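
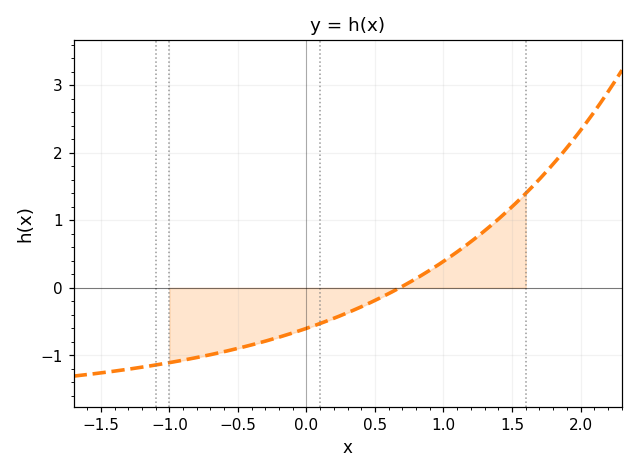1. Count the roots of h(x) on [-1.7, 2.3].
1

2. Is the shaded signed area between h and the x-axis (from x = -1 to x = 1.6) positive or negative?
negative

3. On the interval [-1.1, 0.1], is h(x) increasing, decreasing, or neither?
increasing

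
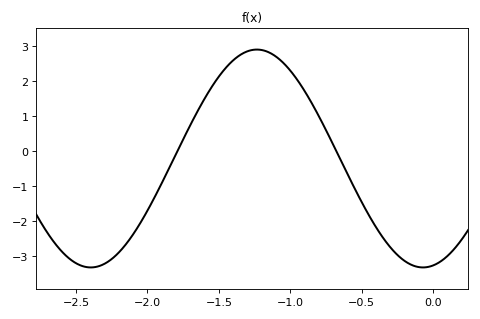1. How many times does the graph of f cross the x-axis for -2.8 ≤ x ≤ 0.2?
2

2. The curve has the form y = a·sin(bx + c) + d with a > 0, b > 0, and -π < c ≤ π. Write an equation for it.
y = 3.11sin(2.7x - 1.38) - 0.21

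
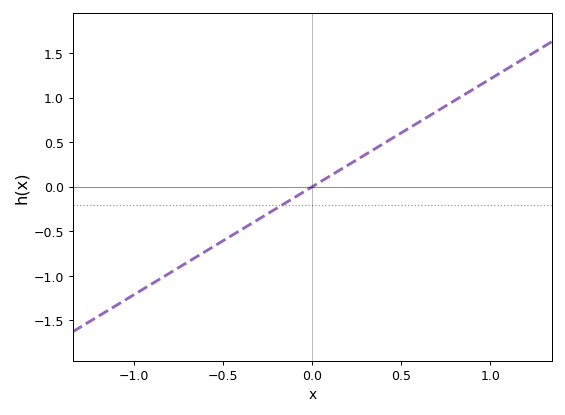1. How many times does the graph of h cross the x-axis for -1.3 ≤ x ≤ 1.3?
1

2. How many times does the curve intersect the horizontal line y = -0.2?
1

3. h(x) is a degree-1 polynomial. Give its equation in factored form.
y = 1.21(x - 0)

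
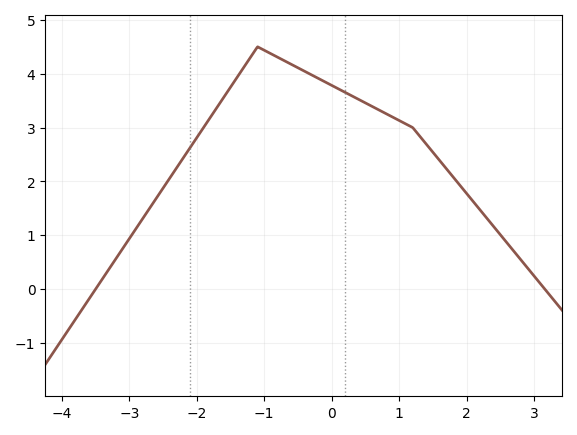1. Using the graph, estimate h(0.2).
3.65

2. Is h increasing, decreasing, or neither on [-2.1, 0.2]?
neither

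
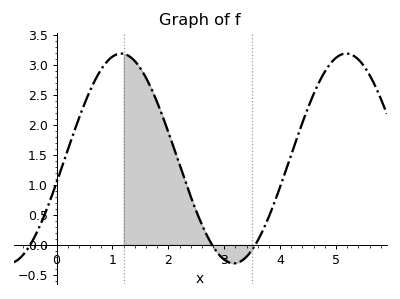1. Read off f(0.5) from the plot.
2.35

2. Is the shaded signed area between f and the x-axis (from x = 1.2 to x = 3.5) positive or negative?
positive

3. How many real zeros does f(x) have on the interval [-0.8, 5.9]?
3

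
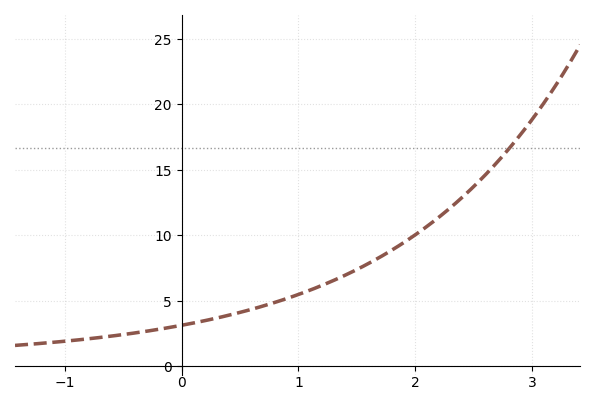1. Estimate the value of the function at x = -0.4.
2.55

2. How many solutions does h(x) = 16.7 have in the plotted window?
1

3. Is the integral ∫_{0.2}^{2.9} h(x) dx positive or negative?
positive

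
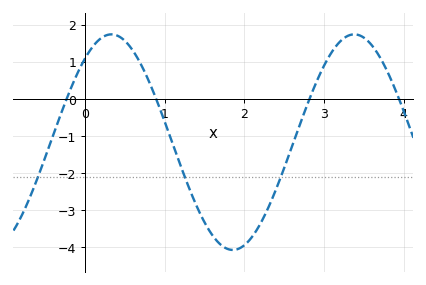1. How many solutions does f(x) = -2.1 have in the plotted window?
3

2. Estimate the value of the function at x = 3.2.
1.54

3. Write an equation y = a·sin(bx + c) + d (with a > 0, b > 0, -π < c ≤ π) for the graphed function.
y = 2.91sin(2.06x + 0.892) - 1.17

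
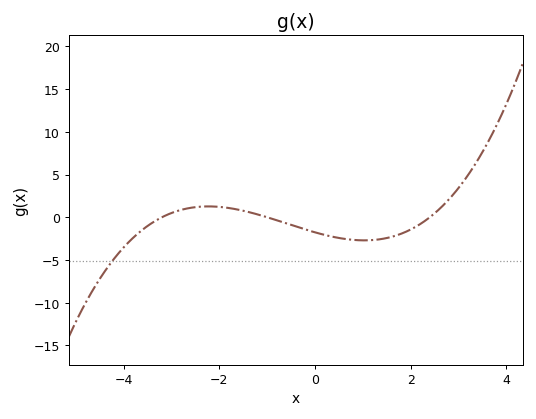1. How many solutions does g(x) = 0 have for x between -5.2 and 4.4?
3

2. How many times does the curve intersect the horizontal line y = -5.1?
1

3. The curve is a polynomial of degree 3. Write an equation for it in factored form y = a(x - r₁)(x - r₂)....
y = 0.23(x + 3.2)(x + 1)(x - 2.4)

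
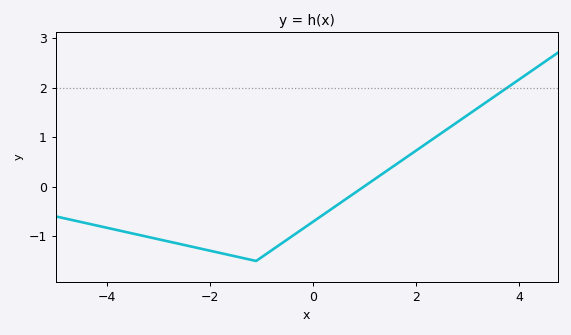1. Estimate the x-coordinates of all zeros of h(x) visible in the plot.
1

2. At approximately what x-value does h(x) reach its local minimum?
-1.2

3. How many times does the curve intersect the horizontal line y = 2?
1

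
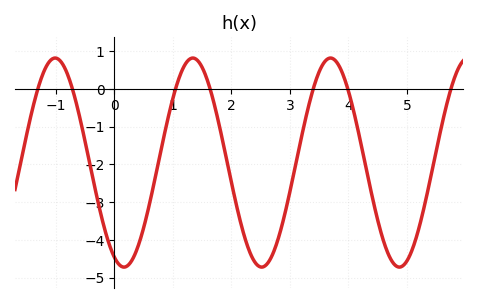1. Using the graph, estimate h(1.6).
0.2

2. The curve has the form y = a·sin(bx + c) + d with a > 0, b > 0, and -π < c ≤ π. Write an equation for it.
y = 2.77sin(2.7x - 2) - 1.95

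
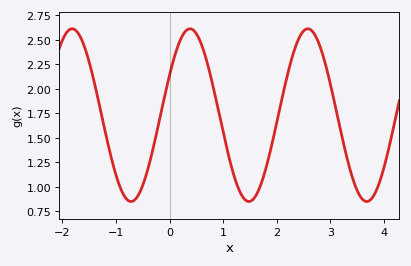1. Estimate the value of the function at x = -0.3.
1.41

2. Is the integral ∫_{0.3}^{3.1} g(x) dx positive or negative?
positive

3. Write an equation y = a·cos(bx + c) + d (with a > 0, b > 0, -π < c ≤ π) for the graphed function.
y = 0.88cos(2.86x - 1.09) + 1.73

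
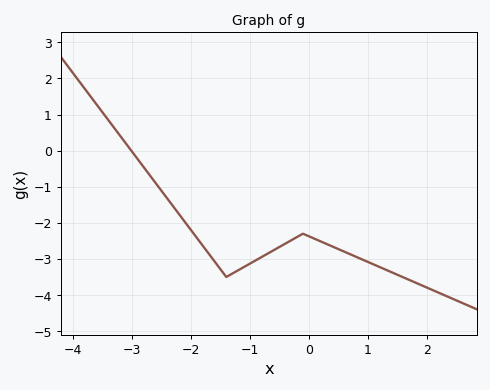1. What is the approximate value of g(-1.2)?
-3.32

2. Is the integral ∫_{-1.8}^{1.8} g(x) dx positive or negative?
negative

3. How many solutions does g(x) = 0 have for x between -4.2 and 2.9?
1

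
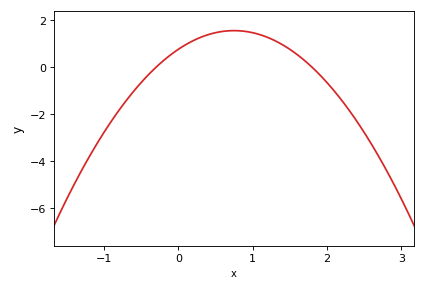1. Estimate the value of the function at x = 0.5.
1.48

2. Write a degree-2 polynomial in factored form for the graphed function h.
y = -1.42(x + 0.3)(x - 1.8)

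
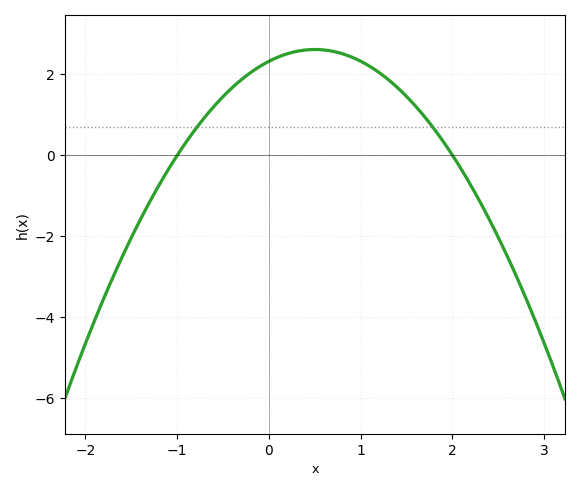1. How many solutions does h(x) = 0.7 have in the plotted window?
2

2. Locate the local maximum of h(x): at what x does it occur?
0.5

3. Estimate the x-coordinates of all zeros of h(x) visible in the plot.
-1, 2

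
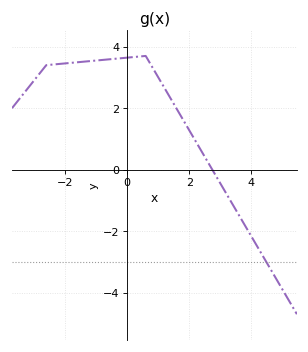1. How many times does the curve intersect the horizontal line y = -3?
1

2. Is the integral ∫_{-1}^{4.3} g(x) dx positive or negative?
positive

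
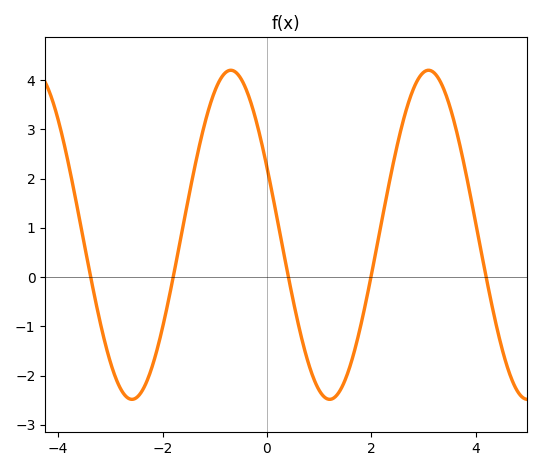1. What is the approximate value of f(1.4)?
-2.3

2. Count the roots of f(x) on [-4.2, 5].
5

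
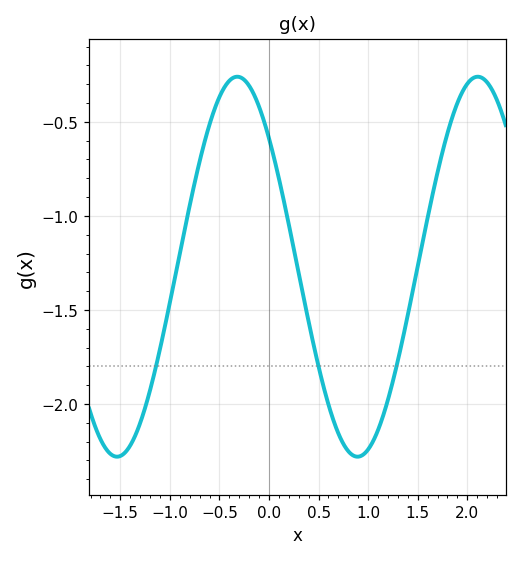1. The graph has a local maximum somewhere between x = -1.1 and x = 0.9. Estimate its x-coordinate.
-0.32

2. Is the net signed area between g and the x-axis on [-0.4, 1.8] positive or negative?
negative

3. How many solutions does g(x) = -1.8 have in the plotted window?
3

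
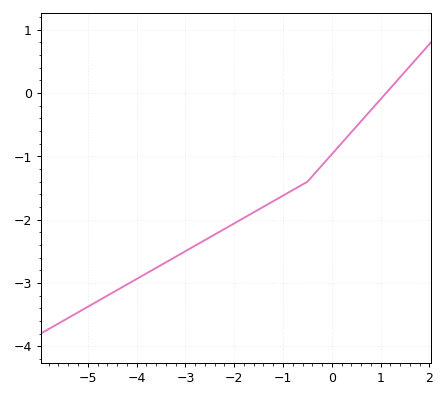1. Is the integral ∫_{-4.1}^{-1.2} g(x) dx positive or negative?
negative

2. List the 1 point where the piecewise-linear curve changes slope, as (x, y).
(-0.5, -1.4)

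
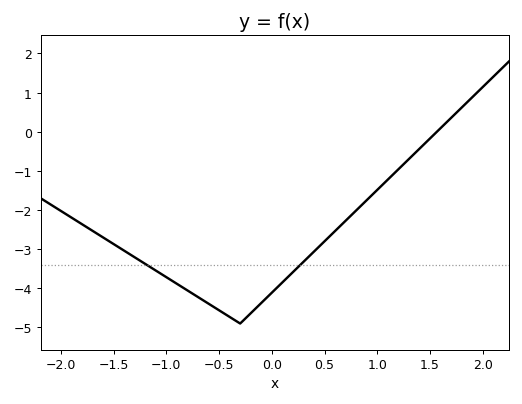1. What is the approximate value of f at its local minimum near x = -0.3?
-4.9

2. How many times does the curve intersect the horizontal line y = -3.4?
2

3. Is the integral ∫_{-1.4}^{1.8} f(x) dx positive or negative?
negative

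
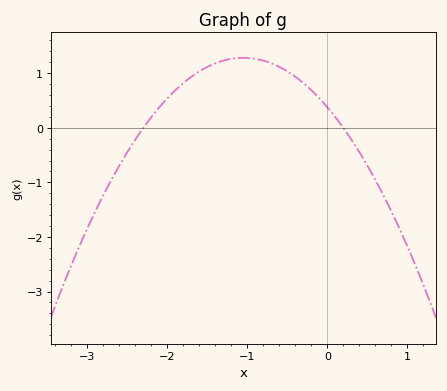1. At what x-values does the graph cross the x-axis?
-2.3, 0.2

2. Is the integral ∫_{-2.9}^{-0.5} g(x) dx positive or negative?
positive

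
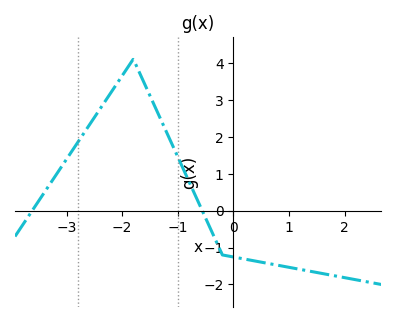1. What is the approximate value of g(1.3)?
-1.6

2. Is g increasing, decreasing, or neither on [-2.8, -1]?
neither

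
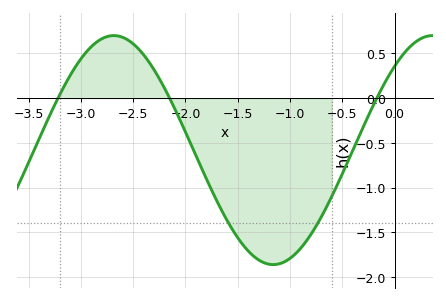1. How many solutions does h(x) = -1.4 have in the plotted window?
2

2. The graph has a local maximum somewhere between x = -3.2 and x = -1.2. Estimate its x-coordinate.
-2.7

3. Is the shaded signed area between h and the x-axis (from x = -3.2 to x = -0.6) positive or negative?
negative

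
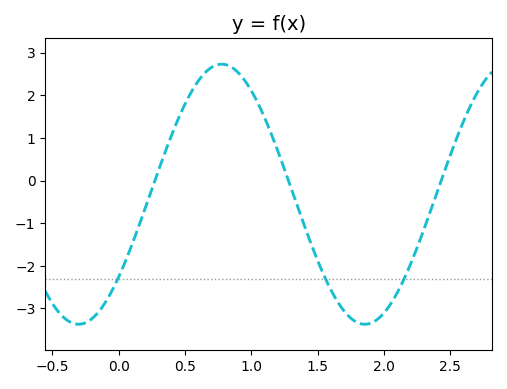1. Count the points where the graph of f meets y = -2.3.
3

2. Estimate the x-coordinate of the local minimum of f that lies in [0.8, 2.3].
1.85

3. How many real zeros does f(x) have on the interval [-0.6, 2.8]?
3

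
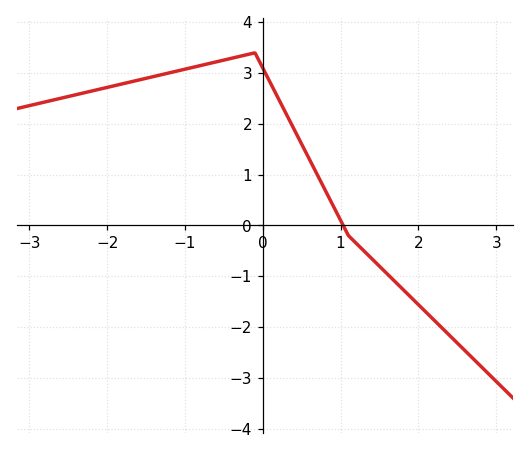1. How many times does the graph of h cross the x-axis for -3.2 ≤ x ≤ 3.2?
1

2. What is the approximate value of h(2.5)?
-2.32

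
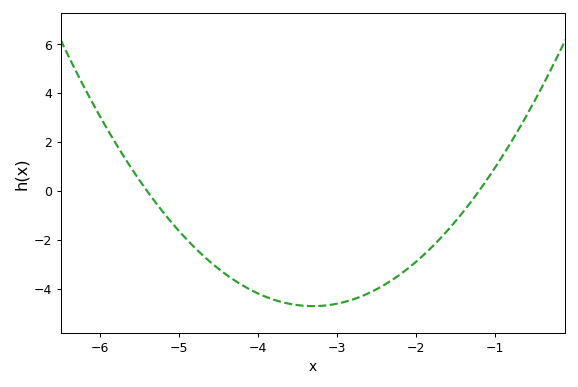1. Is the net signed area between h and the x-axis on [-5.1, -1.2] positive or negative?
negative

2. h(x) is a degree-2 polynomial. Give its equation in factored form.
y = 1.07(x + 5.4)(x + 1.2)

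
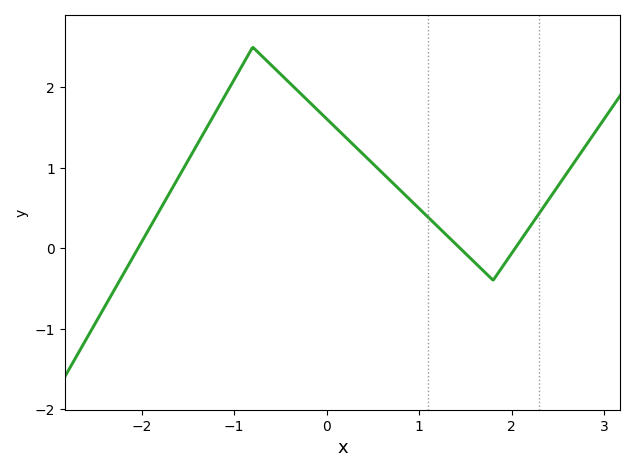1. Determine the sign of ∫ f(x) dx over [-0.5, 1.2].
positive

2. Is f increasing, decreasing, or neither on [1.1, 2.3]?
neither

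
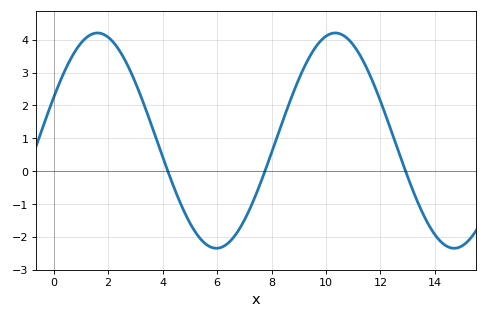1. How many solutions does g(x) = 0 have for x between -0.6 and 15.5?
3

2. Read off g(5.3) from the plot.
-1.97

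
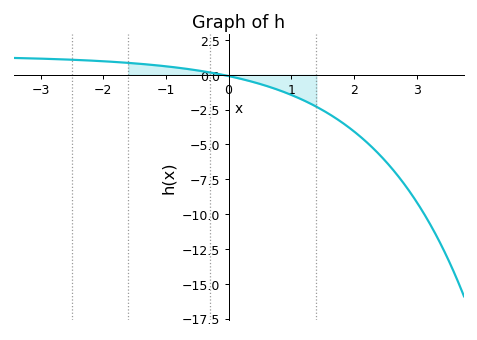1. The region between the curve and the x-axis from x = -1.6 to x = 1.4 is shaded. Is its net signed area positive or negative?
negative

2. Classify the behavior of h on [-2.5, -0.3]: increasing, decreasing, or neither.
decreasing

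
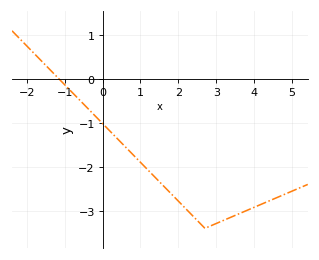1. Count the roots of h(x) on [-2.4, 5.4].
1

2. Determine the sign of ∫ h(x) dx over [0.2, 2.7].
negative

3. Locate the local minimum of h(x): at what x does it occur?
2.7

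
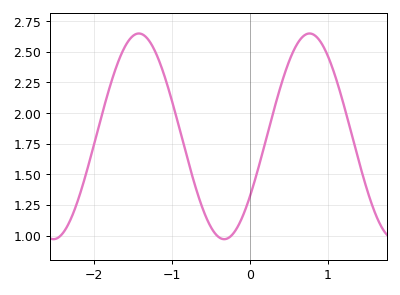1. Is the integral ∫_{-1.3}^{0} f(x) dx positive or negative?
positive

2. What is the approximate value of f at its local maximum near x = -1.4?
2.64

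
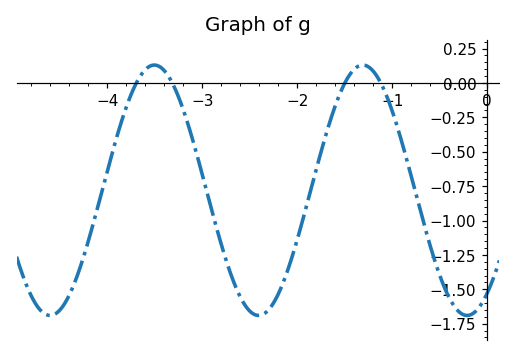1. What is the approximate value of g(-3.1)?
-0.417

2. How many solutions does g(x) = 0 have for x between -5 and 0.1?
4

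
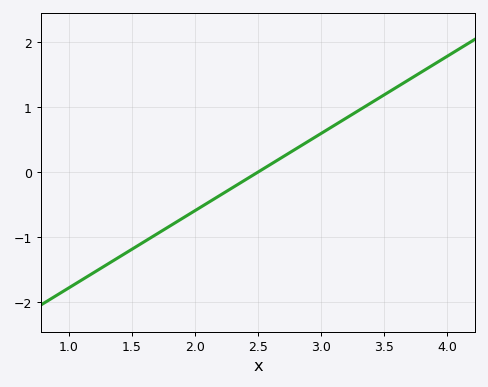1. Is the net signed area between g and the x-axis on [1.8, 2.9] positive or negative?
negative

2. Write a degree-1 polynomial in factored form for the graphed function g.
y = 1.19(x - 2.5)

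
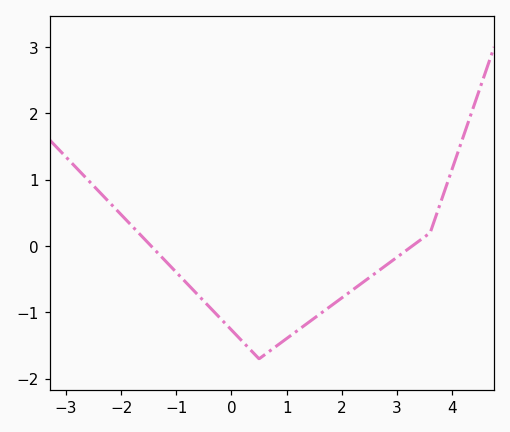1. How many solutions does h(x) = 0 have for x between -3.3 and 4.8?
2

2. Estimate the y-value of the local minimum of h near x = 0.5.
-1.7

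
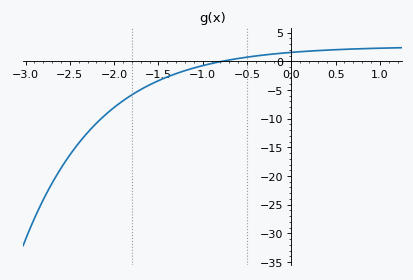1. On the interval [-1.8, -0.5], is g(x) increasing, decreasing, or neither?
increasing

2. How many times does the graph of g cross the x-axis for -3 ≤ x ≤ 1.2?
1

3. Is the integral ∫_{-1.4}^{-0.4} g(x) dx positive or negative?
negative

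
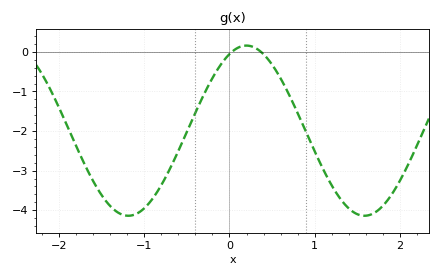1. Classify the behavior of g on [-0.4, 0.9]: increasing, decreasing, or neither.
neither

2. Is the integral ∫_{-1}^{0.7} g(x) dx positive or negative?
negative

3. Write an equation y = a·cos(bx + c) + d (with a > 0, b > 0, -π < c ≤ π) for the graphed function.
y = 2.15cos(2.27x - 0.452) - 1.99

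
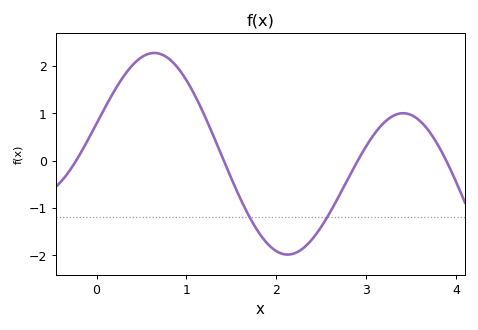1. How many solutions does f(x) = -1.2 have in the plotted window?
2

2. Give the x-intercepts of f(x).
-0.227, 1.42, 2.91, 3.89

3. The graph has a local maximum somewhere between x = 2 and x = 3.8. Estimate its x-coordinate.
3.41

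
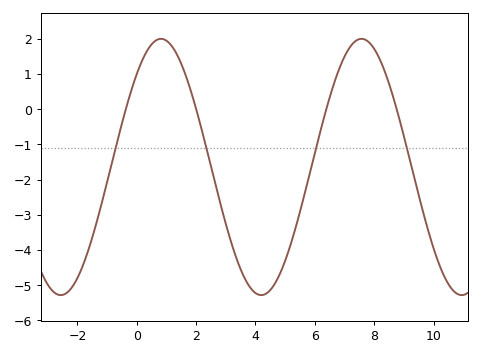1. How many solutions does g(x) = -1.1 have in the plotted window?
4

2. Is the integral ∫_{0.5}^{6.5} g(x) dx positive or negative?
negative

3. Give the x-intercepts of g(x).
-0.4, 2, 6.4, 8.8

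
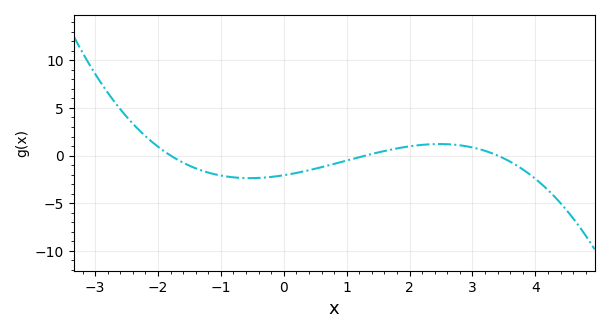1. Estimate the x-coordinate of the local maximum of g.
2.4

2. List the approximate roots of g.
-1.8, 1.4, 3.4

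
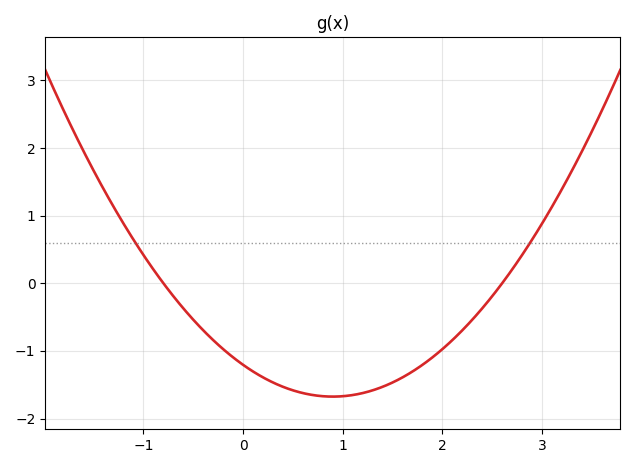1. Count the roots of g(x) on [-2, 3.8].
2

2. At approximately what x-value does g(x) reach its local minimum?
0.9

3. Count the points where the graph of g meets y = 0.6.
2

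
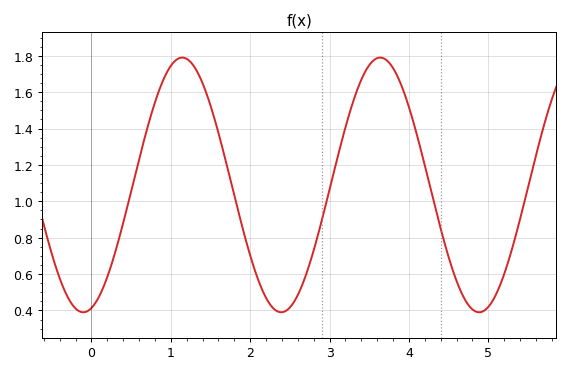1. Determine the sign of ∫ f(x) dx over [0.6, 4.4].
positive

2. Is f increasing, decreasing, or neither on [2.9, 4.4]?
neither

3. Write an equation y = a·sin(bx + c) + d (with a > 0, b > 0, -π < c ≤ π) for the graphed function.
y = 0.7sin(2.5x - 1.3) + 1.09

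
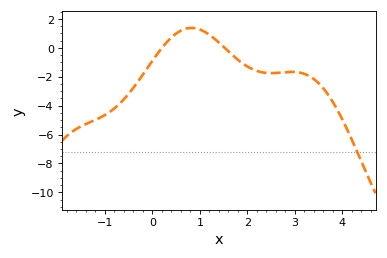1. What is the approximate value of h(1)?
1.27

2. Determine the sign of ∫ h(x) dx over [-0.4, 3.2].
negative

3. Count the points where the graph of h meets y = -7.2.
1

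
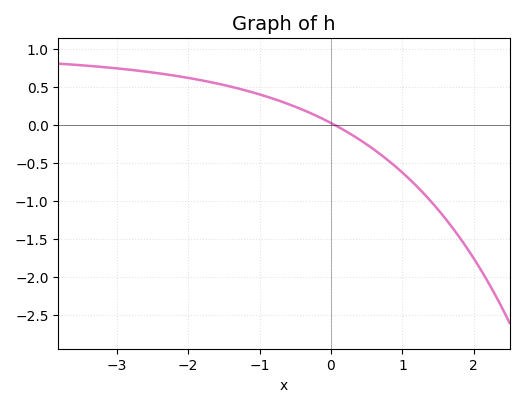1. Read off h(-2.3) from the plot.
0.659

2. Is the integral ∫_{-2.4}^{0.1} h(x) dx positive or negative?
positive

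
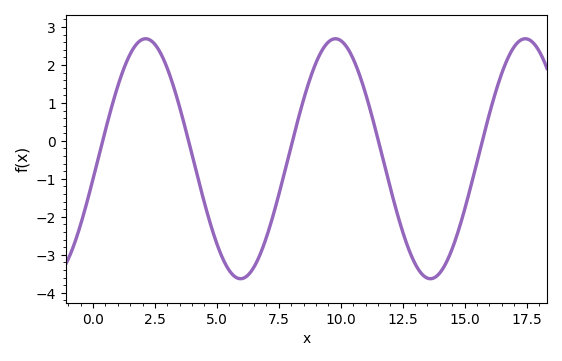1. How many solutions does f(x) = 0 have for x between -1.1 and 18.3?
5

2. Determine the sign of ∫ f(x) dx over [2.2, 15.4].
negative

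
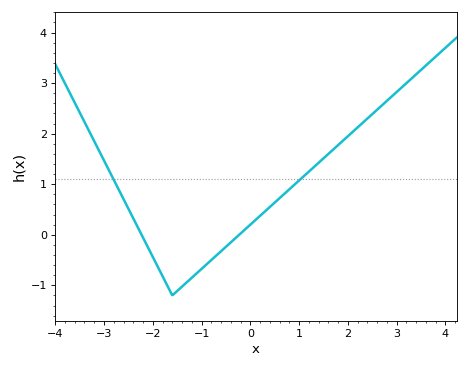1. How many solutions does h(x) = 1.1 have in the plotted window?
2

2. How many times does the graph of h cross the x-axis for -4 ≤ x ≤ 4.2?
2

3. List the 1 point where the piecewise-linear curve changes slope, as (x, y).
(-1.6, -1.2)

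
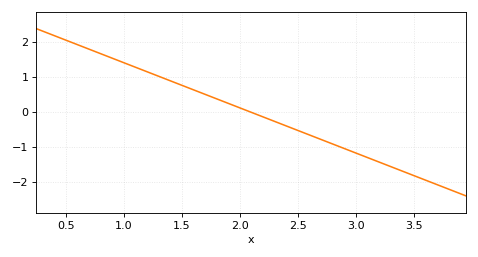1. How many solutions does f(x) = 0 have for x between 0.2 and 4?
1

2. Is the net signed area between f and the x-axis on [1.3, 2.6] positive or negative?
positive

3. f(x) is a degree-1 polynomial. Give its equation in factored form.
y = -1.29(x - 2.1)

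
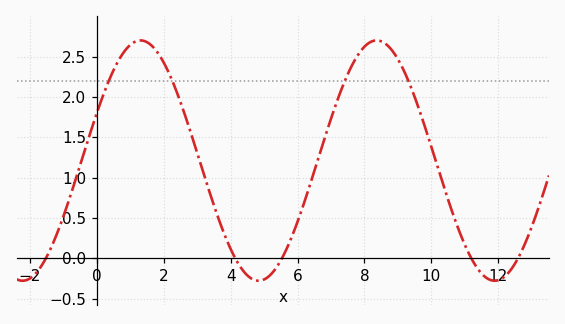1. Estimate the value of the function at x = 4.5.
-0.215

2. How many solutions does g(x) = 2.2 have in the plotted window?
4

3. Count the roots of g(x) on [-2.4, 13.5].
5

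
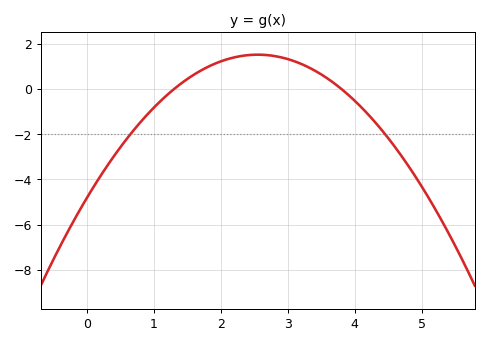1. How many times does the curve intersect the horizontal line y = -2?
2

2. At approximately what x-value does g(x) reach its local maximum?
2.55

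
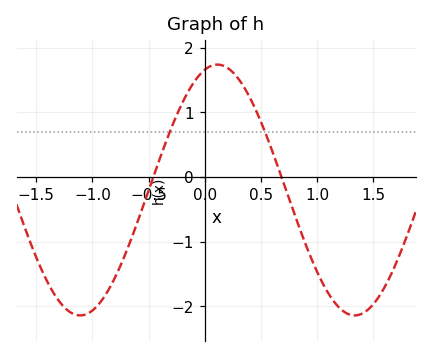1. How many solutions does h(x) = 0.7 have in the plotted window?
2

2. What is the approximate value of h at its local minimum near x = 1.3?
-2.1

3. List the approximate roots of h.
-0.45, 0.7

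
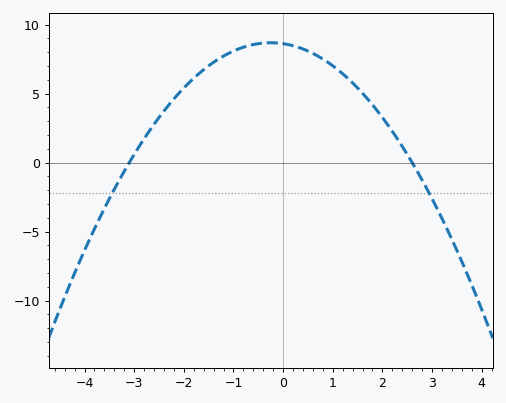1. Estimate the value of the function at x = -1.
8.09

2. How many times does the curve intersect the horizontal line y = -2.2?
2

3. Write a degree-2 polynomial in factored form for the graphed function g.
y = -1.07(x + 3.1)(x - 2.6)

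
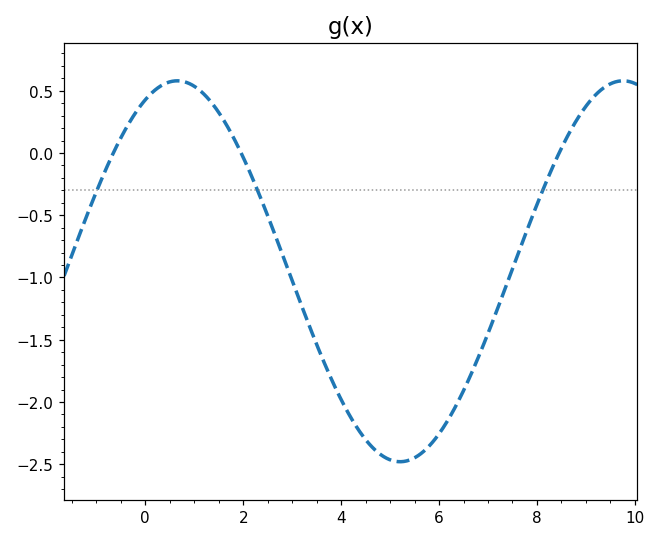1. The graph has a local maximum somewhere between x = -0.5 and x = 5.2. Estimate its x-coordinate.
0.653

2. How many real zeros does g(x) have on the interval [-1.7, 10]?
3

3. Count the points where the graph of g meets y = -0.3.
3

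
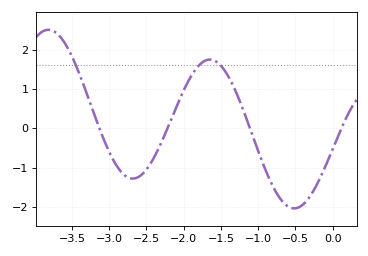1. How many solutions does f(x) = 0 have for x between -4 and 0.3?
4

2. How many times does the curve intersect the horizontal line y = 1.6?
3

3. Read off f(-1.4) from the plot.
1.32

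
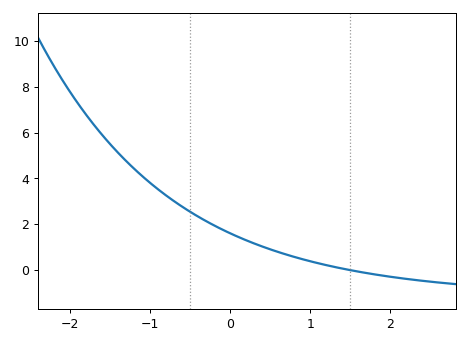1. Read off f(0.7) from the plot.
0.673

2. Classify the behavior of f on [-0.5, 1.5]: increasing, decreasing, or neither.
decreasing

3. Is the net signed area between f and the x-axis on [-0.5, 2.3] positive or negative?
positive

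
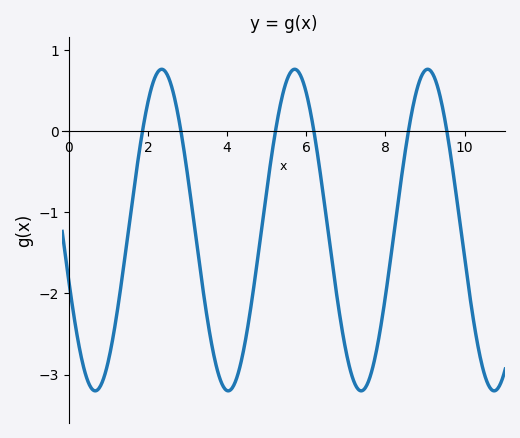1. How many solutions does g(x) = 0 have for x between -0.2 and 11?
6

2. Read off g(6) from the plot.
0.5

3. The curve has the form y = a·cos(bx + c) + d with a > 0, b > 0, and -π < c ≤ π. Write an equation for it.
y = 1.98cos(1.9x + 1.9) - 1.22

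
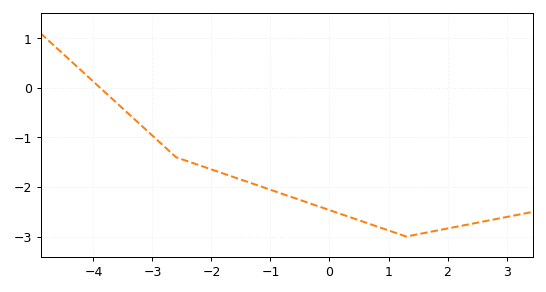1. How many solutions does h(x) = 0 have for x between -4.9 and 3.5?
1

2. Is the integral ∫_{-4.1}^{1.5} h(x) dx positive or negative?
negative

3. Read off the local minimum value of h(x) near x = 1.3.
-3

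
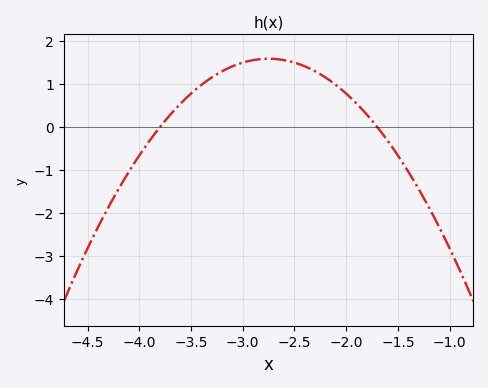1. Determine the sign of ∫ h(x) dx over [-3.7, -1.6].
positive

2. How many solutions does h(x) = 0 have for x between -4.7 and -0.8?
2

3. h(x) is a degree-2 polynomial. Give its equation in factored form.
y = -1.44(x + 3.8)(x + 1.7)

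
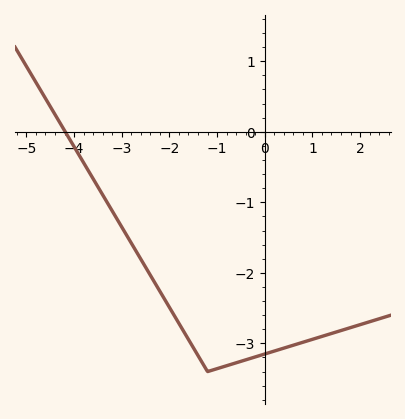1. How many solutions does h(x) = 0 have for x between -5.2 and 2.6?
1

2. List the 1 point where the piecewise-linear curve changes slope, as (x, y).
(-1.2, -3.4)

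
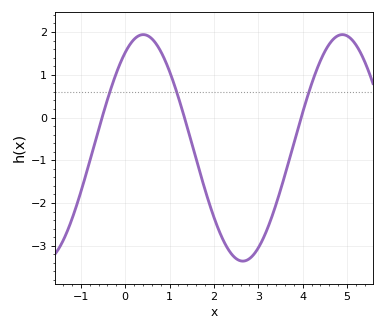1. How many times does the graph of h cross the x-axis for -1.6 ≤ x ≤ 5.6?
3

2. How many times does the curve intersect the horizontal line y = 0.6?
3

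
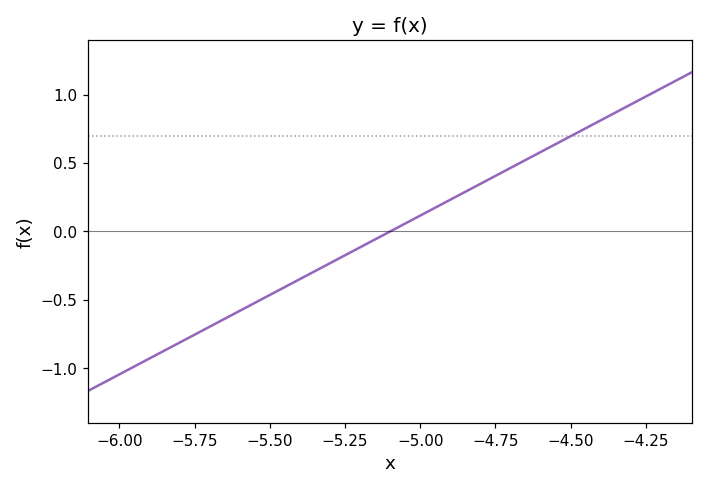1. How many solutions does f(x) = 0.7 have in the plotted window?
1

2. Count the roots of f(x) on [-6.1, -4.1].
1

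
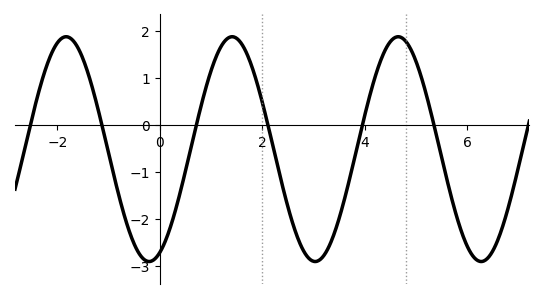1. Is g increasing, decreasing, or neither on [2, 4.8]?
neither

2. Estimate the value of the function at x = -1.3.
0.7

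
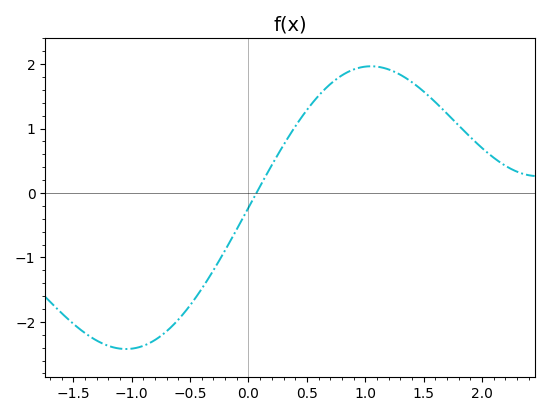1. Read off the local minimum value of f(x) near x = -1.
-2.42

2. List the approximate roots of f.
0.068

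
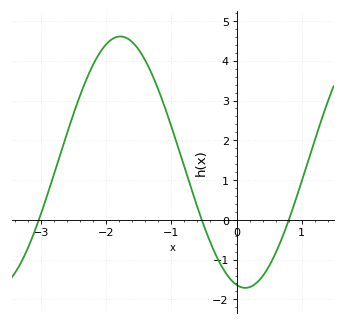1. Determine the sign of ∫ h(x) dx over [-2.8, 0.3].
positive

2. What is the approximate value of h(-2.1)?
4.19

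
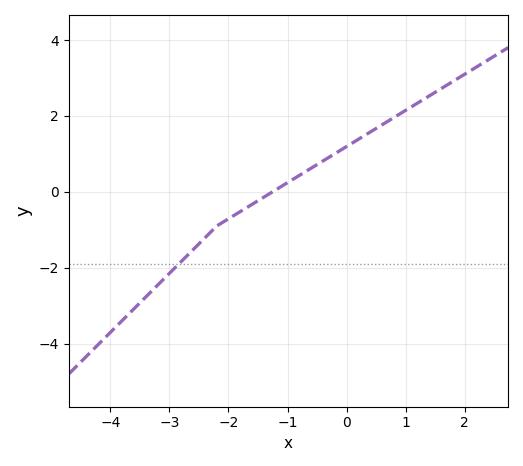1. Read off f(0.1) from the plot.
1.2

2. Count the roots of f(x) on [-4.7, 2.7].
1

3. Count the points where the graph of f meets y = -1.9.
1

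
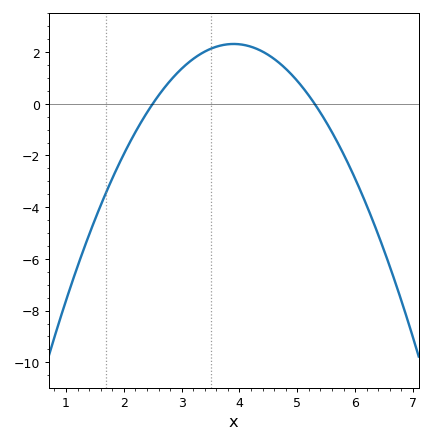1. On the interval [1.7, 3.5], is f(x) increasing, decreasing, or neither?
increasing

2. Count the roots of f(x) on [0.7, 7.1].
2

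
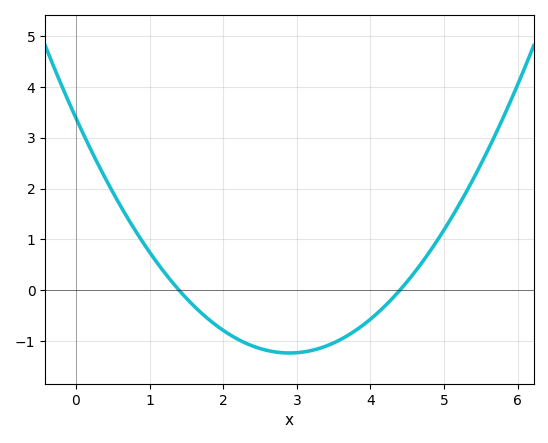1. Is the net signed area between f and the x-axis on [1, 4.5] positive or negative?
negative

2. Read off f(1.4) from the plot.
0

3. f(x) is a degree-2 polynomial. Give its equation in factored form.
y = 0.55(x - 1.4)(x - 4.4)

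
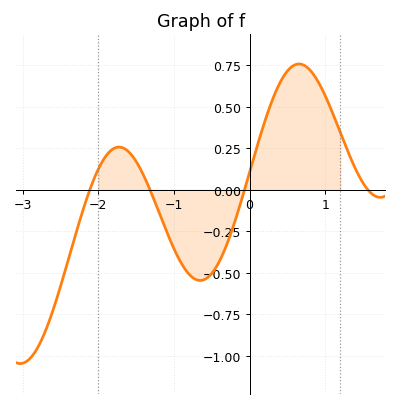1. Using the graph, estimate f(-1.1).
-0.248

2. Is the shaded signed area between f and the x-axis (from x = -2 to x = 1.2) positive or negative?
positive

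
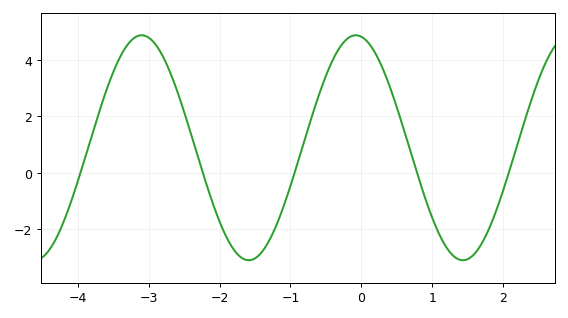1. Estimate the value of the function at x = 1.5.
-3.05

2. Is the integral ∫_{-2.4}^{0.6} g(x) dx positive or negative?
positive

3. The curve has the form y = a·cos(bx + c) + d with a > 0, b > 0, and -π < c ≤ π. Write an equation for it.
y = 3.98cos(2.08x + 0.162) + 0.89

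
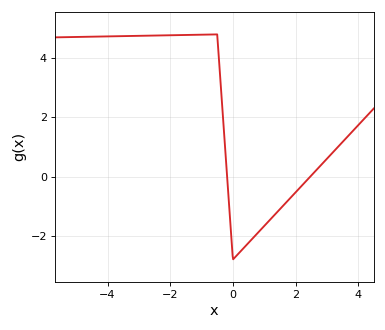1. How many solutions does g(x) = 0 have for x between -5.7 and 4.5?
2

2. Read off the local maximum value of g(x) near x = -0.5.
4.8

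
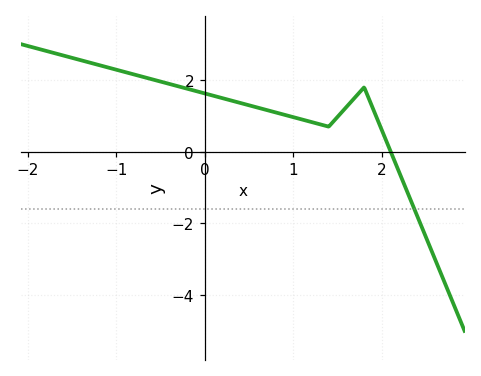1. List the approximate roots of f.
2.1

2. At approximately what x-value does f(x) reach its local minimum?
1.4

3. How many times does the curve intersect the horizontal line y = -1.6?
1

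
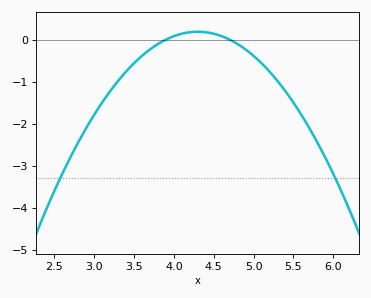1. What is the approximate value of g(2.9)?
-2.1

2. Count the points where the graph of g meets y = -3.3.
2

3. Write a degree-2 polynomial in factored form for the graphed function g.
y = -1.17(x - 3.9)(x - 4.7)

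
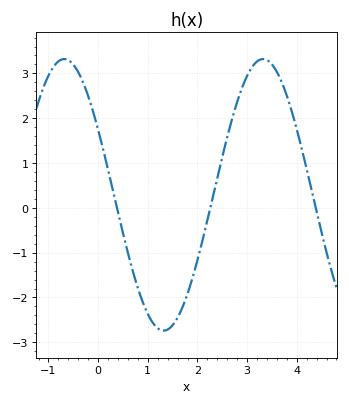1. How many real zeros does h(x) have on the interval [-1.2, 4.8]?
3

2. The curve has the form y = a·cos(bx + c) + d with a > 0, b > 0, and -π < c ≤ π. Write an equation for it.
y = 3.03cos(1.6x + 1.1) + 0.29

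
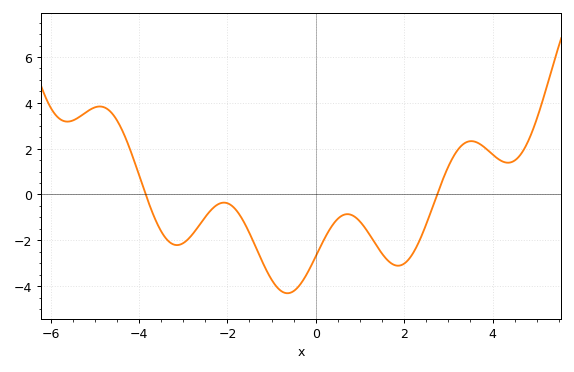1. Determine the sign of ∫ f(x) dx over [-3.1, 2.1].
negative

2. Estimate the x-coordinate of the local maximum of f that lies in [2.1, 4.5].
3.6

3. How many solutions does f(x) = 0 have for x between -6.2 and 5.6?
2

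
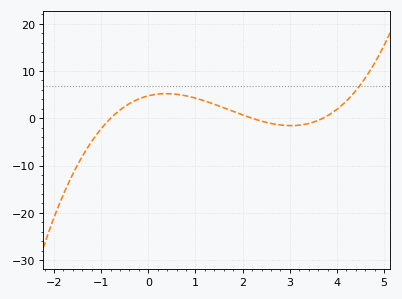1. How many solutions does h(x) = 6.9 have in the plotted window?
1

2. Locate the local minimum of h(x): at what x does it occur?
3.02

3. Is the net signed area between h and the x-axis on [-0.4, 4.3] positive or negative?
positive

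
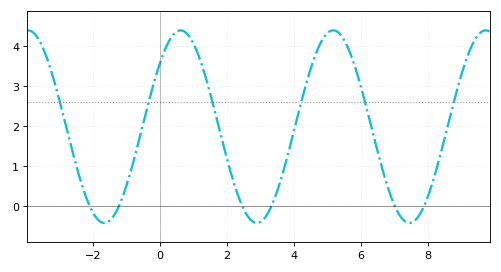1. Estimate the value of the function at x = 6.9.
0.2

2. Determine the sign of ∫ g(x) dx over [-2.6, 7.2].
positive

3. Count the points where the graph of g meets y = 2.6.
6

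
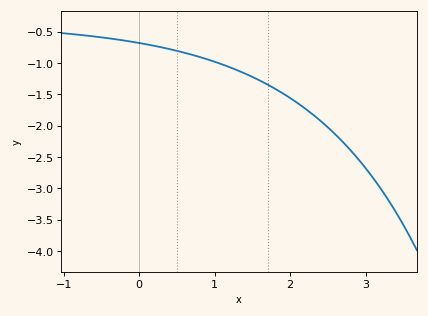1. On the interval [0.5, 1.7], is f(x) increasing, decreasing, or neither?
decreasing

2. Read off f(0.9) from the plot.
-0.94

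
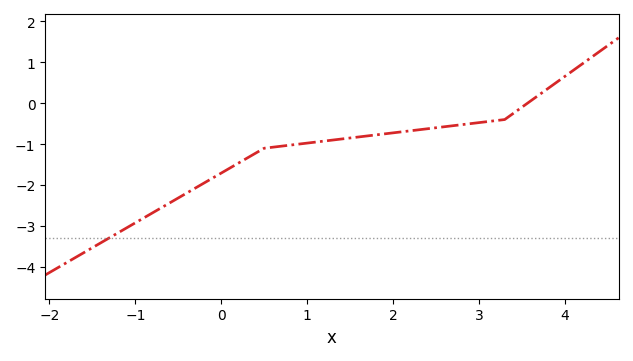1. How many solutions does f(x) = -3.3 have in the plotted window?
1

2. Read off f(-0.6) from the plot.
-2.44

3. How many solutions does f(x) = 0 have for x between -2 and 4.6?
1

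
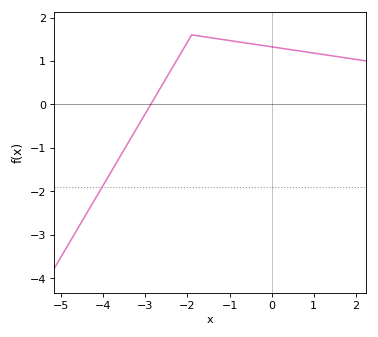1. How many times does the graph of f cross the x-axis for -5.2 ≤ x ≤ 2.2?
1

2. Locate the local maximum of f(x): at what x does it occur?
-1.9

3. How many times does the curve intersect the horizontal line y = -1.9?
1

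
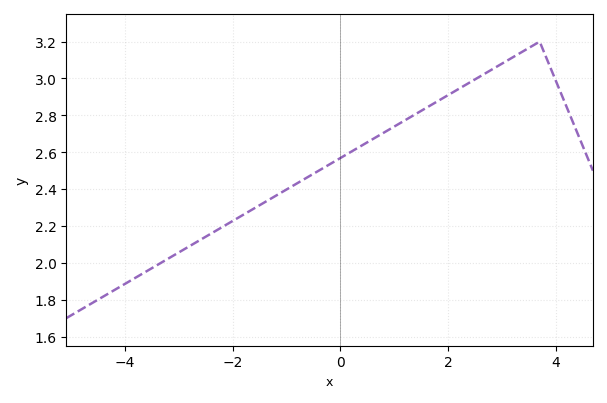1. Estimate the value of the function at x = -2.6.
2.12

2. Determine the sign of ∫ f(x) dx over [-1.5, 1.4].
positive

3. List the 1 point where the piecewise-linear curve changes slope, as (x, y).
(3.7, 3.2)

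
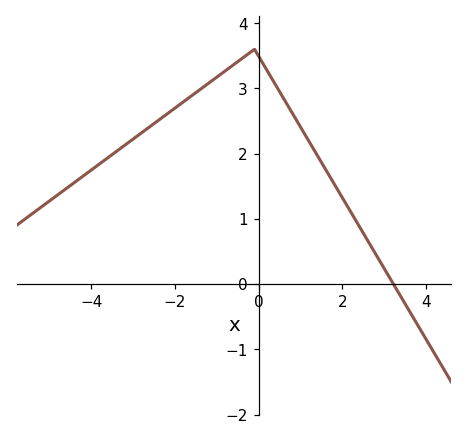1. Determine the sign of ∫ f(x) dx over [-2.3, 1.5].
positive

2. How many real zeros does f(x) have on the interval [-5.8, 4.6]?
1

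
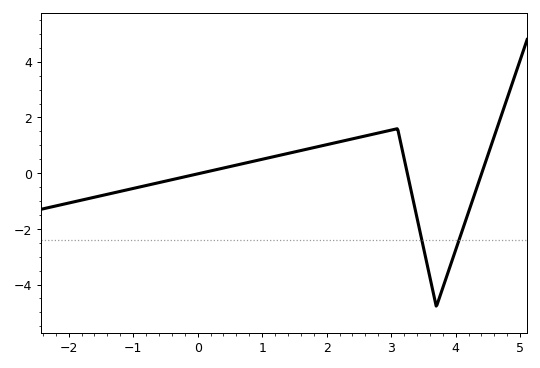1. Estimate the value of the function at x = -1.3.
-0.705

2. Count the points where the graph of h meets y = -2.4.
2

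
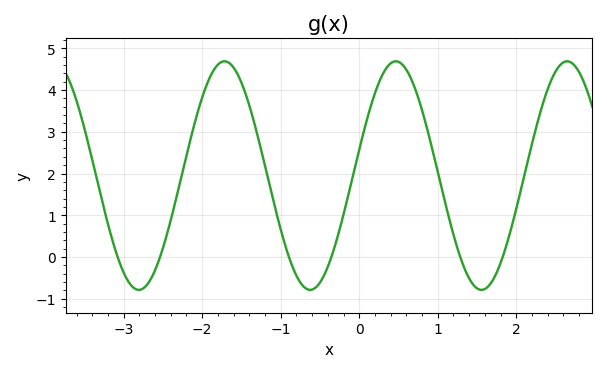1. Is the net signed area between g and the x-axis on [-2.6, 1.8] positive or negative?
positive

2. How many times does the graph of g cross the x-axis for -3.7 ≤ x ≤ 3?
6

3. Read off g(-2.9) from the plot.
-0.7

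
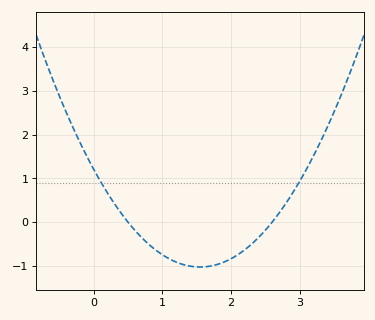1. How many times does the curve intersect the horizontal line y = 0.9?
2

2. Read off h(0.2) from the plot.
0.7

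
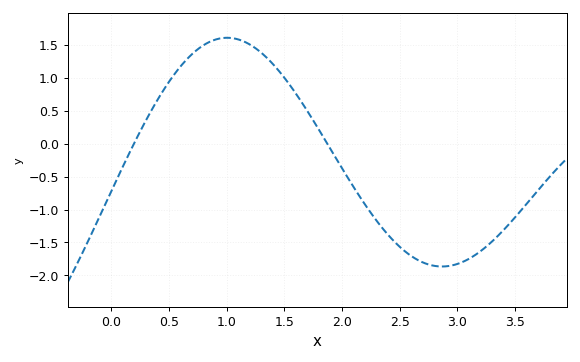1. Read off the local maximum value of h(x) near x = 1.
1.6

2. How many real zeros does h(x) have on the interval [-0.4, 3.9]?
2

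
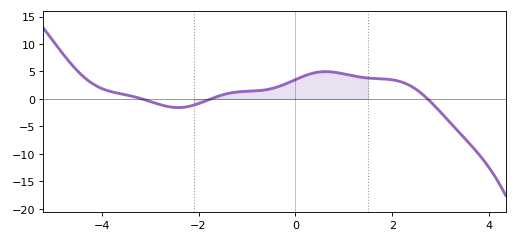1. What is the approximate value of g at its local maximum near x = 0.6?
4.97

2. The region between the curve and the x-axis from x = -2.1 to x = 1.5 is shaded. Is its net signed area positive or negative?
positive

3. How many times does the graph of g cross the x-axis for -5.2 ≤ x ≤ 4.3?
3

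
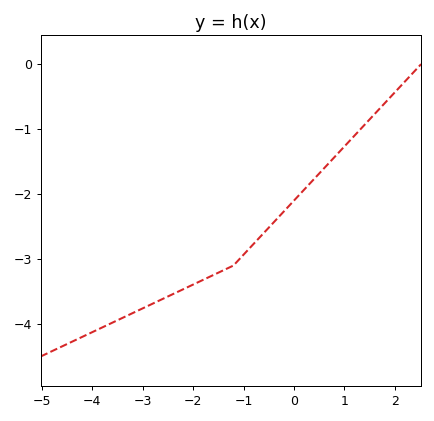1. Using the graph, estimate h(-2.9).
-3.7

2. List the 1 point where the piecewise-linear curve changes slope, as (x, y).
(-1.2, -3.1)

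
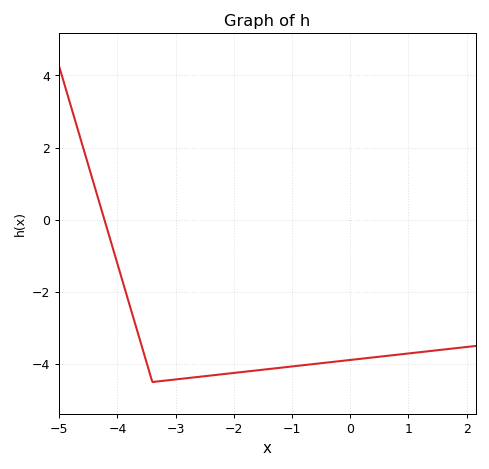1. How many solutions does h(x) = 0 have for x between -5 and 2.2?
1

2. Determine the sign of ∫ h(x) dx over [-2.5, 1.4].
negative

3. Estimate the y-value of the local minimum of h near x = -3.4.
-4.4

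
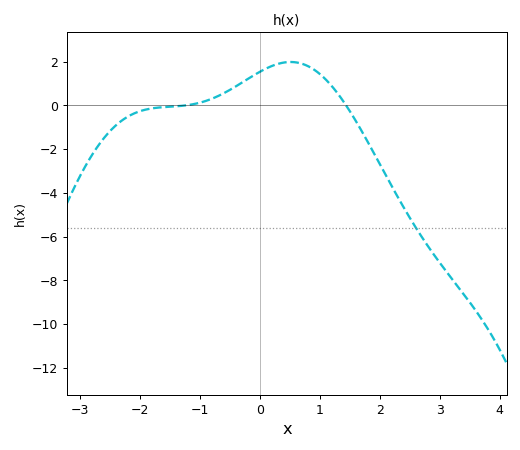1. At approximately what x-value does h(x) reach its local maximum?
0.5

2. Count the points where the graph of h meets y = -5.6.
1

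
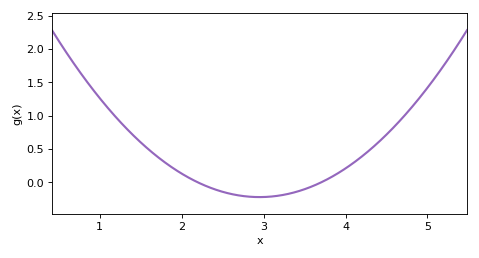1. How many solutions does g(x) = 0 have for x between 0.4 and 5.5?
2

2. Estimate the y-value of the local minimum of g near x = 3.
-0.219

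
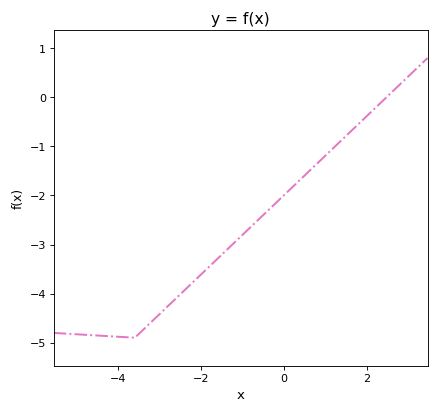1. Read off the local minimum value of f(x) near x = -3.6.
-4.9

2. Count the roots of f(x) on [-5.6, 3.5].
1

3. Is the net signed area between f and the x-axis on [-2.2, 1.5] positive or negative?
negative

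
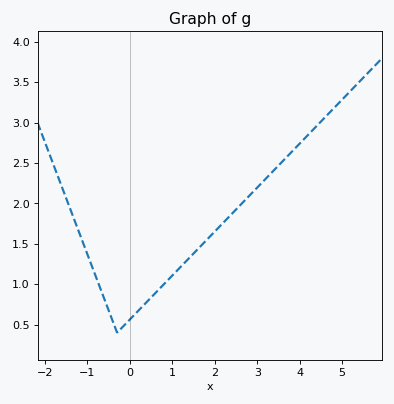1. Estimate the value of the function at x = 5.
3.29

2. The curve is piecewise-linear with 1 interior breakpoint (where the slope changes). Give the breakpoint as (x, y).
(-0.3, 0.4)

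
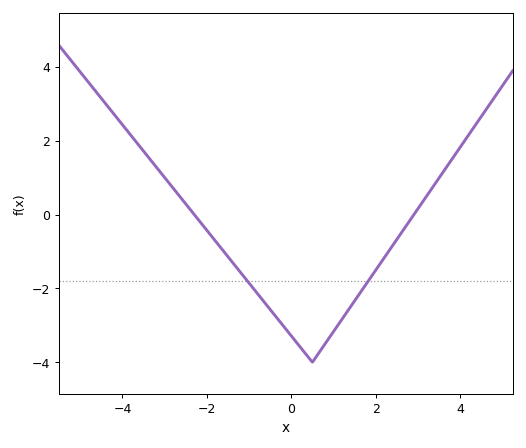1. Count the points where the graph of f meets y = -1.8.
2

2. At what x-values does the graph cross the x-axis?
-2.3, 2.9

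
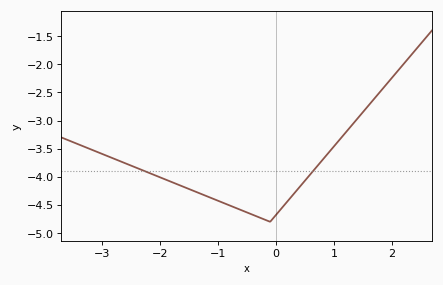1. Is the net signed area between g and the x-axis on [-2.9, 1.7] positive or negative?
negative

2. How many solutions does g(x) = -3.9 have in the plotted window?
2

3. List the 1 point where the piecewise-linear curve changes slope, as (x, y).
(-0.1, -4.8)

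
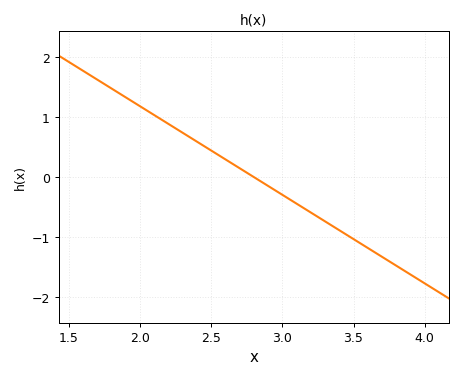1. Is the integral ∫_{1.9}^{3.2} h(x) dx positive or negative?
positive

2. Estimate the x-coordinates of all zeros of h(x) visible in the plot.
2.8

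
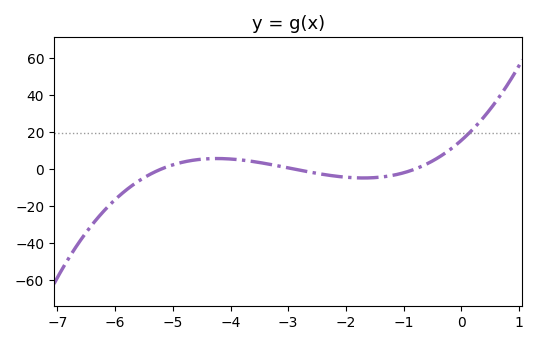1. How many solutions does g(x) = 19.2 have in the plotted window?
1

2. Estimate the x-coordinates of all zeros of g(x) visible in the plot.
-5.2, -2.9, -0.8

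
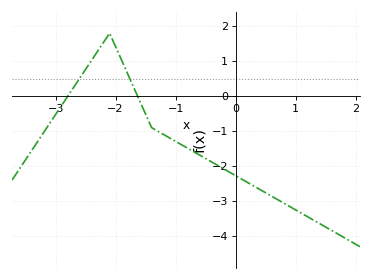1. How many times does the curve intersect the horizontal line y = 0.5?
2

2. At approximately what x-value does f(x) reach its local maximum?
-2.1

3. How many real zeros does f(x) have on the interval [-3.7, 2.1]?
2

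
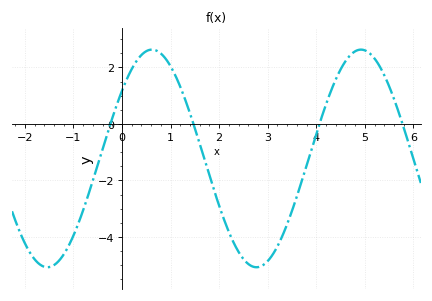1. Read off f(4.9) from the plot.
2.63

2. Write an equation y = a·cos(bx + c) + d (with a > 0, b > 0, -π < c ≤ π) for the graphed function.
y = 3.85cos(1.46x - 0.9) - 1.22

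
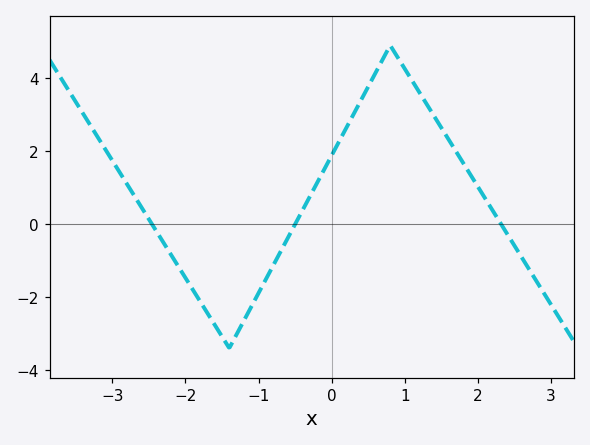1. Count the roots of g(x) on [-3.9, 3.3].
3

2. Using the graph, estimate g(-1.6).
-2.76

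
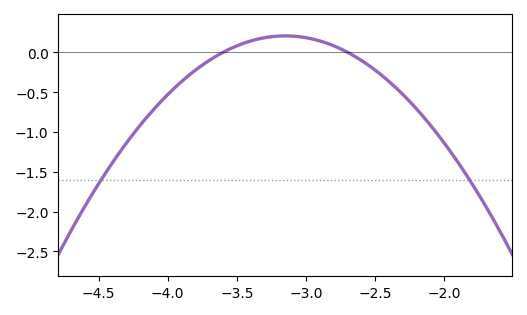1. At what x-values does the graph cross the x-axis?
-3.6, -2.7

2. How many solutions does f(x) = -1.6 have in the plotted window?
2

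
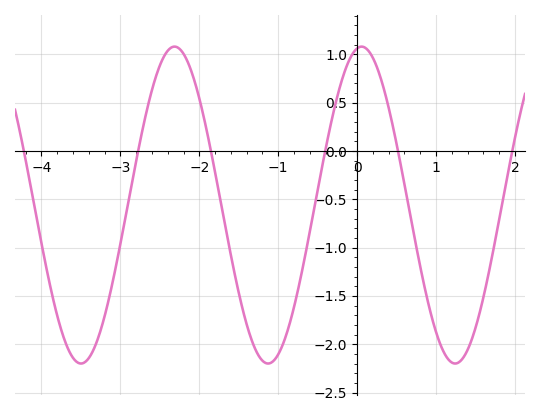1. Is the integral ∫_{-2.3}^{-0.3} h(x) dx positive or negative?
negative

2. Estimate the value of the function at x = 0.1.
1.05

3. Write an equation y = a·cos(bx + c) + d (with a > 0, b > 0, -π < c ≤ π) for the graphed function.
y = 1.64cos(2.6x - 0.15) - 0.56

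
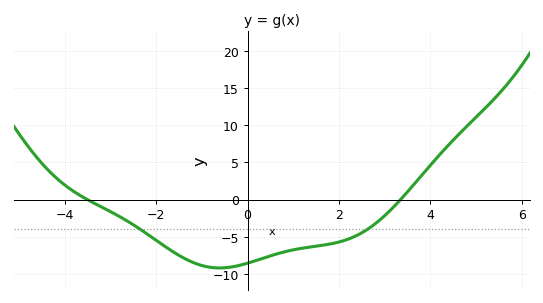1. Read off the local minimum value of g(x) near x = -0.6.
-9.19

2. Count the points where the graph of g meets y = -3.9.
2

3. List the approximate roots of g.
-3.5, 3.35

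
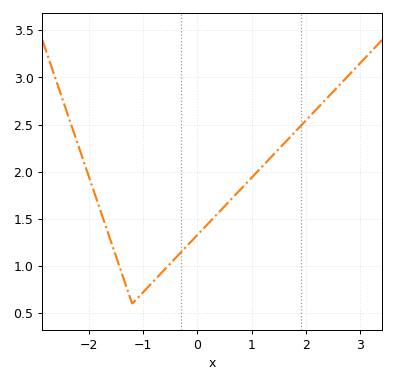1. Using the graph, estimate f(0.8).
1.8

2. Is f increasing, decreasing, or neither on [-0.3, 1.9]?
increasing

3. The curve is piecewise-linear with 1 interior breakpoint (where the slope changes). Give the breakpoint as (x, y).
(-1.2, 0.6)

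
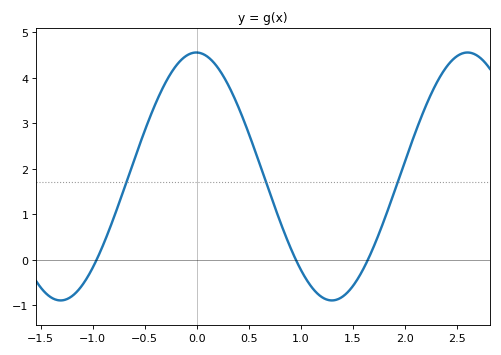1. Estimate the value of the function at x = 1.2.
-0.8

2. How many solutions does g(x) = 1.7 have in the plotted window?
3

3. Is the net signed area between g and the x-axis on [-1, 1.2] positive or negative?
positive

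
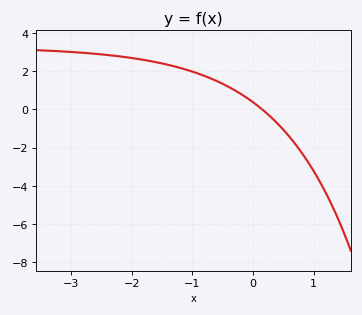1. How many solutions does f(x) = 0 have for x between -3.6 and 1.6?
1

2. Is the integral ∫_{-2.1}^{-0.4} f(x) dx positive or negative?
positive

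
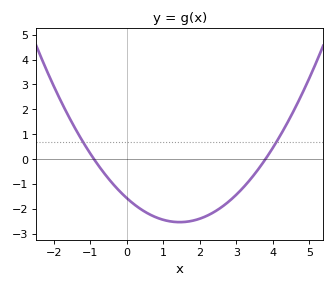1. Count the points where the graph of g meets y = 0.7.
2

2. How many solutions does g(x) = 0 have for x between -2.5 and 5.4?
2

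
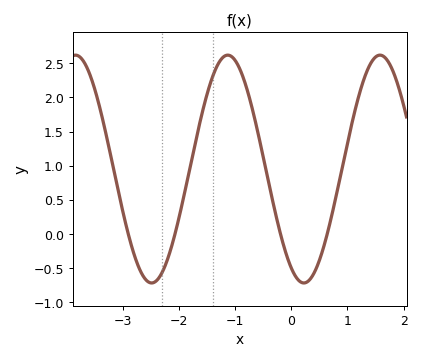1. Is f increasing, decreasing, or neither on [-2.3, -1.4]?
increasing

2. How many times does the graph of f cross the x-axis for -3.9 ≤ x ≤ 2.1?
4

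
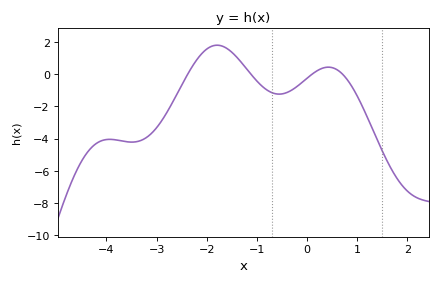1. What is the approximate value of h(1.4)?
-4.2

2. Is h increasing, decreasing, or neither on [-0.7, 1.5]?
neither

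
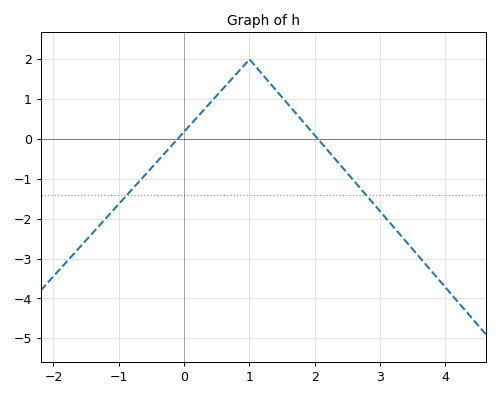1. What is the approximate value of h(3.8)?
-3.3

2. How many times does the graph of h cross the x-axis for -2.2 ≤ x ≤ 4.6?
2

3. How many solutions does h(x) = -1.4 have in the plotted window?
2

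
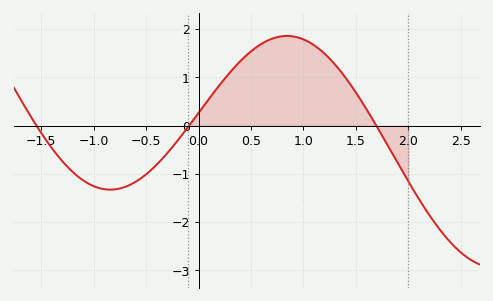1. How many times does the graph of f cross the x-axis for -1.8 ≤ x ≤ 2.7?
3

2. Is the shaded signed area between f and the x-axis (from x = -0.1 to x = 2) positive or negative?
positive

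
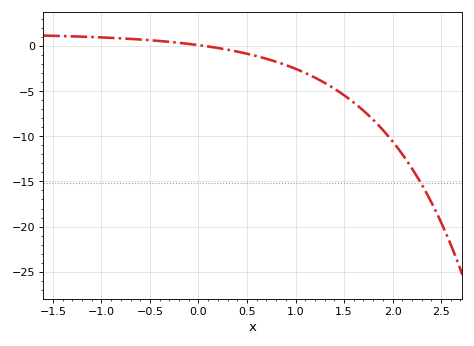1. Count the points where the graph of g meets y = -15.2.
1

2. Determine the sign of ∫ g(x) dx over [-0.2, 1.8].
negative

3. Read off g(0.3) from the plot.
-0.407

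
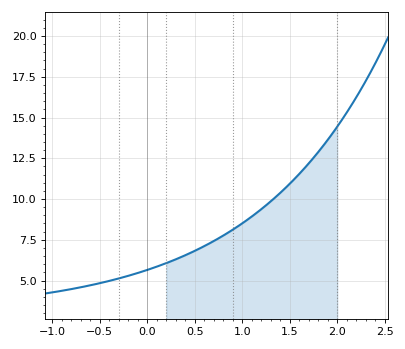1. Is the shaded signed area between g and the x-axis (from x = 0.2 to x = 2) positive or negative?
positive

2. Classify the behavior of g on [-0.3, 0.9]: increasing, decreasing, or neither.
increasing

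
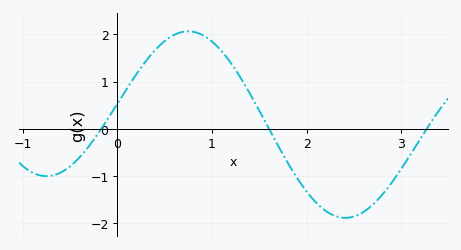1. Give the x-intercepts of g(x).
-0.17, 1.6, 3.27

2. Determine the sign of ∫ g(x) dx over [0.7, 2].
positive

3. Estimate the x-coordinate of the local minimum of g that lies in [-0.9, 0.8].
-0.75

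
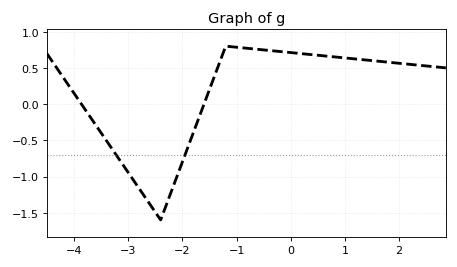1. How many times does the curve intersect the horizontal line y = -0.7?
2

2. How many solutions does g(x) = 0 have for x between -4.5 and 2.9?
2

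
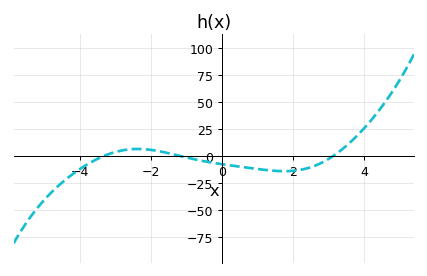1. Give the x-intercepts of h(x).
-3.4, -1.2, 3.2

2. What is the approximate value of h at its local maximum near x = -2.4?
5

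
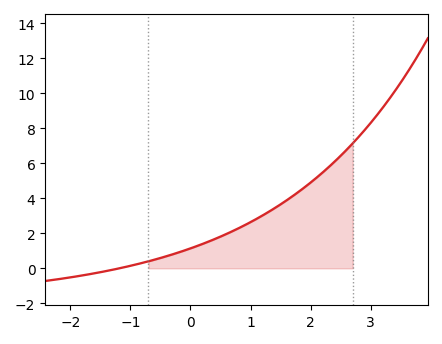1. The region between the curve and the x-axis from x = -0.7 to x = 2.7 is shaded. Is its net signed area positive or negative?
positive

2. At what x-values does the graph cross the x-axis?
-1.2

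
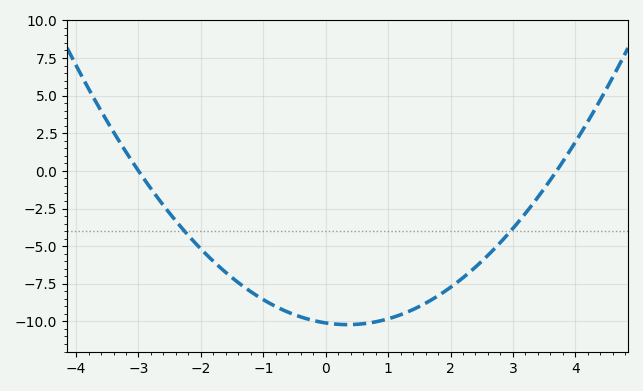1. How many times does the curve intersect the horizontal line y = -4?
2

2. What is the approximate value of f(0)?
-10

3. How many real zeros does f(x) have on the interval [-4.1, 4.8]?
2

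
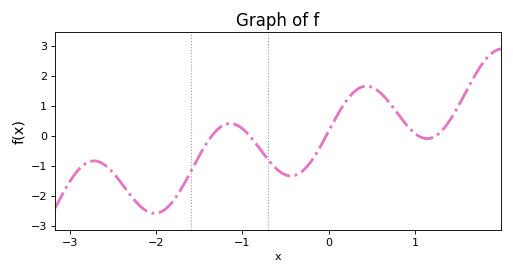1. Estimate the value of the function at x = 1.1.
-0.078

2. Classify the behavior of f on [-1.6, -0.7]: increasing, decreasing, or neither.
neither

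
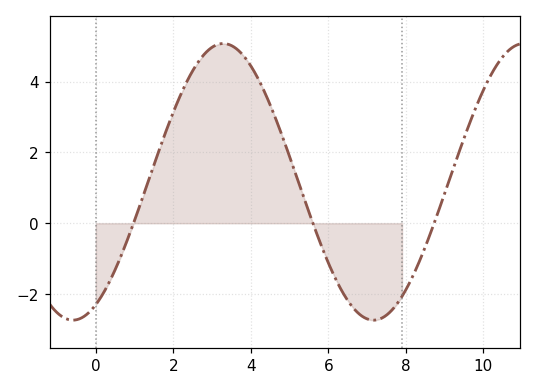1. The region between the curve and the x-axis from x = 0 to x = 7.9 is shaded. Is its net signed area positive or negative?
positive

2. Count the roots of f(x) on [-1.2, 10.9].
3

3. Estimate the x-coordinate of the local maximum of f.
3.29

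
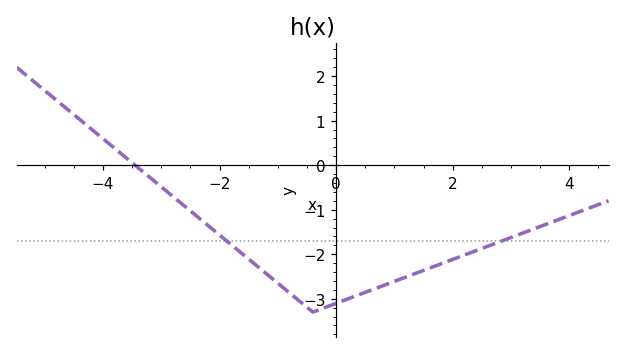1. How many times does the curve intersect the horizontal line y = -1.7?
2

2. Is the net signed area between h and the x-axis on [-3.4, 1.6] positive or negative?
negative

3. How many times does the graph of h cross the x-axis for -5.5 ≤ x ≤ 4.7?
1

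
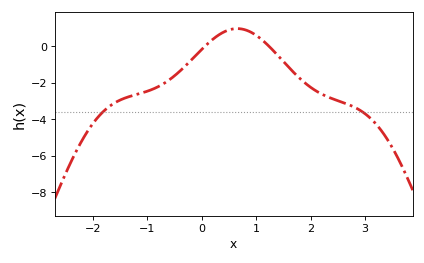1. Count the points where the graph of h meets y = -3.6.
2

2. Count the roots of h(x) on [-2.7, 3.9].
2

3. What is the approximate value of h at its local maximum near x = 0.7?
0.981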